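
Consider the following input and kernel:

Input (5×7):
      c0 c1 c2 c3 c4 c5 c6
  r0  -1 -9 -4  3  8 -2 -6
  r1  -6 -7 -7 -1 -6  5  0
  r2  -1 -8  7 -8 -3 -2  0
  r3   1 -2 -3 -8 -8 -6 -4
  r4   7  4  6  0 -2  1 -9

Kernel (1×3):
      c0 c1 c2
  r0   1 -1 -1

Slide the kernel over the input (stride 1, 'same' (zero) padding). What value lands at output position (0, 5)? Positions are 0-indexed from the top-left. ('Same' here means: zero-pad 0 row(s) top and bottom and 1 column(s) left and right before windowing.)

16

The receptive field on the zero-padded input at this output position is [8 -2 -6]. Elementwise product with the kernel and sum: 8·1 + -2·-1 + -6·-1.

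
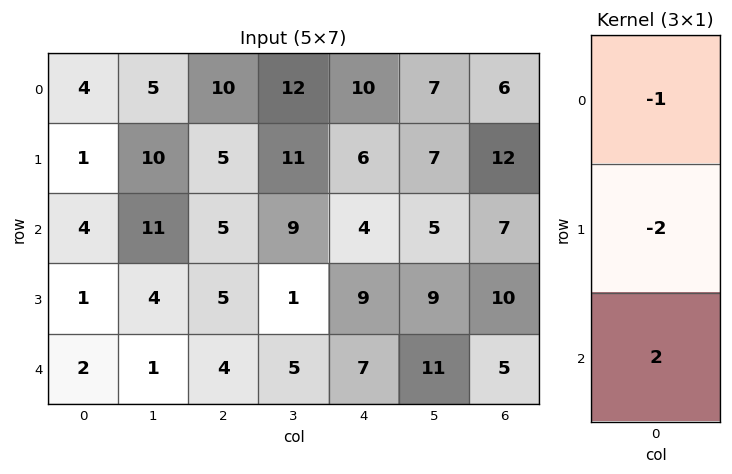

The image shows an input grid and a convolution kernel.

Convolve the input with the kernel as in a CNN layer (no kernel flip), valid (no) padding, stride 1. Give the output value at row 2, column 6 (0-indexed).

-17

The receptive field on the input at this output position is [7 / 10 / 5]. Elementwise product with the kernel and sum: 7·-1 + 10·-2 + 5·2.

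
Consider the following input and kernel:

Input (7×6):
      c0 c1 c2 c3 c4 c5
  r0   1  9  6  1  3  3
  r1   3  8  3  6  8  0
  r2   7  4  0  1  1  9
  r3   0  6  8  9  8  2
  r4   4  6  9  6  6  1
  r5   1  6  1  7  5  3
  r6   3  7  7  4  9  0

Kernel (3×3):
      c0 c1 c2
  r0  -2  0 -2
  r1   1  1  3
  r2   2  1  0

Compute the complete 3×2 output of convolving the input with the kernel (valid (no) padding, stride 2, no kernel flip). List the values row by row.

24 16
30 63
-3 11

Output[0,0]: The receptive field on the input at this output position is [1 9 6 / 3 8 3 / 7 4 0]. Elementwise product with the kernel and sum: 1·-2 + 6·-2 + 3·1 + 8·1 + 3·3 + 7·2 + 4·1.
Output[0,1]: The receptive field on the input at this output position is [6 1 3 / 3 6 8 / 0 1 1]. Elementwise product with the kernel and sum: 6·-2 + 3·-2 + 3·1 + 6·1 + 8·3 + 0·2 + 1·1.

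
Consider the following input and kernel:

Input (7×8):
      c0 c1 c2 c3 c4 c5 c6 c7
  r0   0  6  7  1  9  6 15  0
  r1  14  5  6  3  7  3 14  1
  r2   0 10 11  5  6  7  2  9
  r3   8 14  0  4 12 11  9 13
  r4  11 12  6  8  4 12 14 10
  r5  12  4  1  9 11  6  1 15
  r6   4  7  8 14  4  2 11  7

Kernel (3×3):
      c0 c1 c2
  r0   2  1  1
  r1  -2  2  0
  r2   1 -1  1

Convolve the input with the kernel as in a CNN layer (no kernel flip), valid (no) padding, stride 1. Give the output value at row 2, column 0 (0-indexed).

38

The receptive field on the input at this output position is [0 10 11 / 8 14 0 / 11 12 6]. Elementwise product with the kernel and sum: 0·2 + 10·1 + 11·1 + 8·-2 + 14·2 + 11·1 + 12·-1 + 6·1.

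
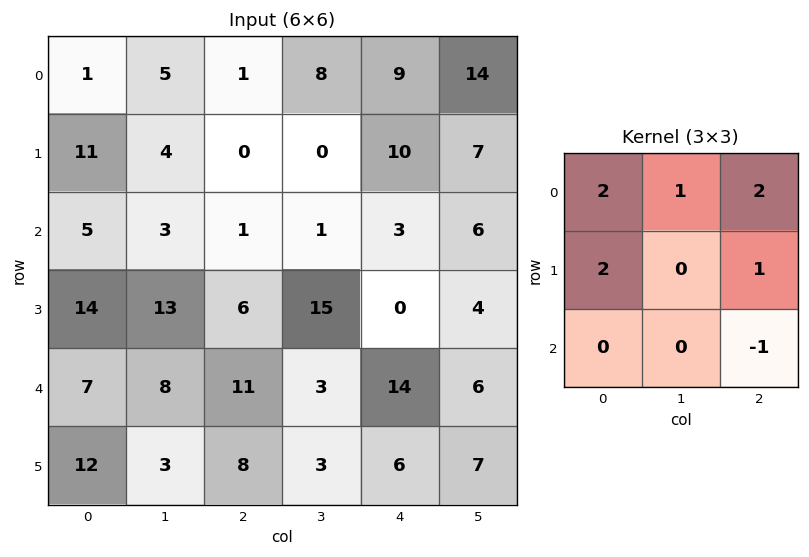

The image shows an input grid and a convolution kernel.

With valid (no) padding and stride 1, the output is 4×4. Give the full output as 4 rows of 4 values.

Output[0,0]: The receptive field on the input at this output position is [1 5 1 / 11 4 0 / 5 3 1]. Elementwise product with the kernel and sum: 1·2 + 5·1 + 1·2 + 11·2 + 0·1 + 1·-1.

30 34 35 54
31 0 25 28
38 47 7 45
70 78 57 43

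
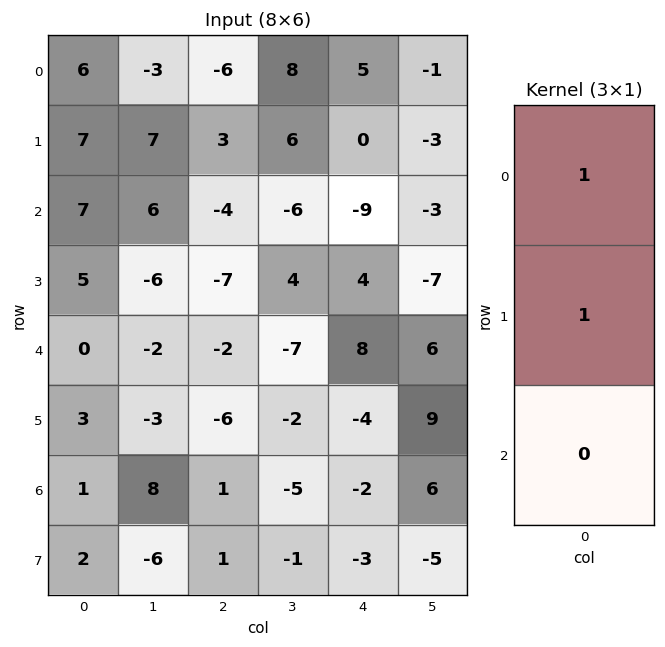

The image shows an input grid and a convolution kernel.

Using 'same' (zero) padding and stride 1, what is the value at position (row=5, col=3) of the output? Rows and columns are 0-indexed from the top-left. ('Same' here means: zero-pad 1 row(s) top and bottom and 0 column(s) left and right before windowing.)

-9

The receptive field on the zero-padded input at this output position is [-7 / -2 / -5]. Elementwise product with the kernel and sum: -7·1 + -2·1.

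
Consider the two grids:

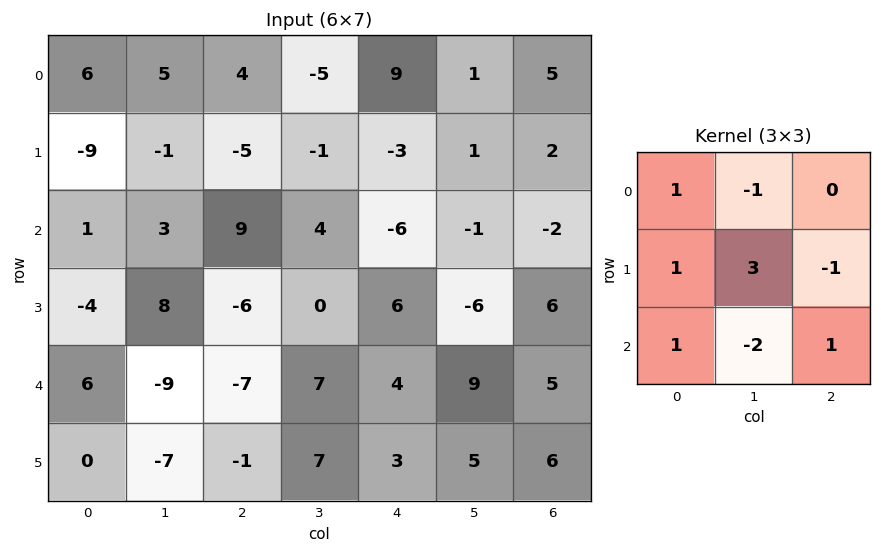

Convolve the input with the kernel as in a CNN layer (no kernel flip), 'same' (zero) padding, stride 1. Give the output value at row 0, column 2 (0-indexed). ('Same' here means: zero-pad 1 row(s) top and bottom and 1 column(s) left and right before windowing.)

30

The receptive field on the zero-padded input at this output position is [0 0 0 / 5 4 -5 / -1 -5 -1]. Elementwise product with the kernel and sum: 0·1 + 0·-1 + 5·1 + 4·3 + -5·-1 + -1·1 + -5·-2 + -1·1.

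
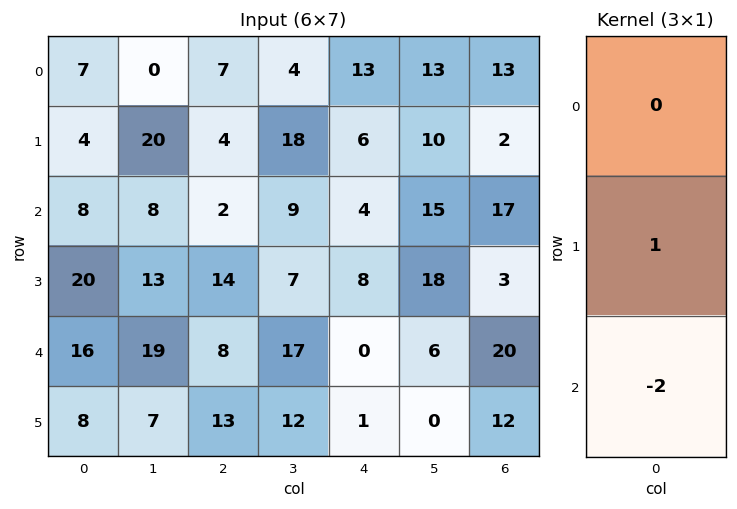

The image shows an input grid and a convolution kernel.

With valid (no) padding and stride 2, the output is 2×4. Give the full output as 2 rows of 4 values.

Output[0,0]: The receptive field on the input at this output position is [7 / 4 / 8]. Elementwise product with the kernel and sum: 4·1 + 8·-2.
Output[0,1]: The receptive field on the input at this output position is [7 / 4 / 2]. Elementwise product with the kernel and sum: 4·1 + 2·-2.

-12 0 -2 -32
-12 -2 8 -37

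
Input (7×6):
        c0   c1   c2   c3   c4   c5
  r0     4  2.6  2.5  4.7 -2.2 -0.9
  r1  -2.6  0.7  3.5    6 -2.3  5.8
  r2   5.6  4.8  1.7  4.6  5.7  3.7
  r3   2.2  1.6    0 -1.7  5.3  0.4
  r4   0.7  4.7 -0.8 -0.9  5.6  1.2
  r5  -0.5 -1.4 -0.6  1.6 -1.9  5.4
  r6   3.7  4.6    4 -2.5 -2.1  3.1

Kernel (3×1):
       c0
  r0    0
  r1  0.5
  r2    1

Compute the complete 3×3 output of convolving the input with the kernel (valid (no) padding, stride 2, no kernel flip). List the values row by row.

4.3 3.45 4.55
1.8 -0.8 8.25
3.45 3.7 -3.05

Output[0,0]: The receptive field on the input at this output position is [4 / -2.6 / 5.6]. Elementwise product with the kernel and sum: -2.6·0.5 + 5.6·1.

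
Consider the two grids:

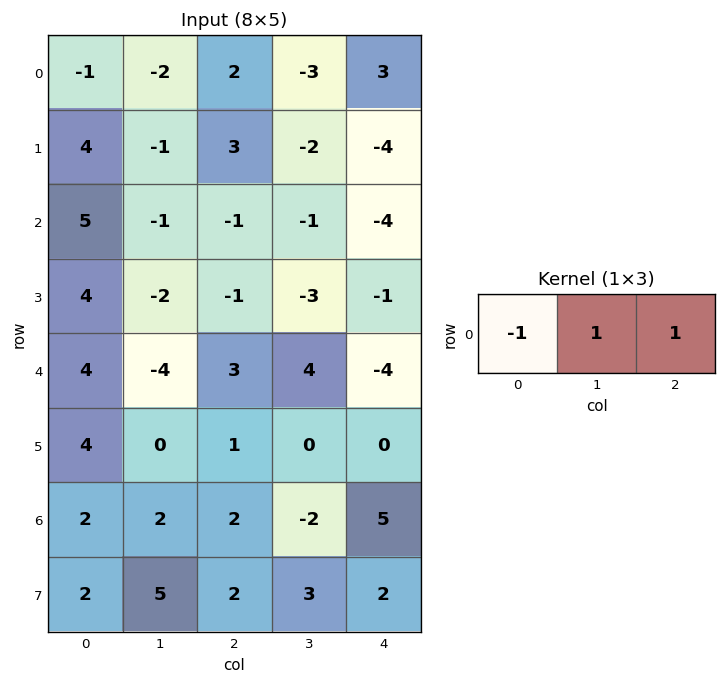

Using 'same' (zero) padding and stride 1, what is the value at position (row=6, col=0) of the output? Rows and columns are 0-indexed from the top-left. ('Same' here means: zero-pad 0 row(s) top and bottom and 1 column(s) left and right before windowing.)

4

The receptive field on the zero-padded input at this output position is [0 2 2]. Elementwise product with the kernel and sum: 0·-1 + 2·1 + 2·1.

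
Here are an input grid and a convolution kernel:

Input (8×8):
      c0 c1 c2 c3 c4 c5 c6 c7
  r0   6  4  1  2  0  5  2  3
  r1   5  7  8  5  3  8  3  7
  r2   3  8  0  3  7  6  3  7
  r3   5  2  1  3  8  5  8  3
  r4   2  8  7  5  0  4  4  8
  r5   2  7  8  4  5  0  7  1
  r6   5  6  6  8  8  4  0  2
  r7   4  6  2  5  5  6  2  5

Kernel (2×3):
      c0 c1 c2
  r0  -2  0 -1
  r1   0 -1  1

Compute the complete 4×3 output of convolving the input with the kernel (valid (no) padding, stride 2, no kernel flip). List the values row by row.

-12 -4 -7
-7 -2 -14
-10 -13 3
-20 -20 -20

Output[0,0]: The receptive field on the input at this output position is [6 4 1 / 5 7 8]. Elementwise product with the kernel and sum: 6·-2 + 1·-1 + 7·-1 + 8·1.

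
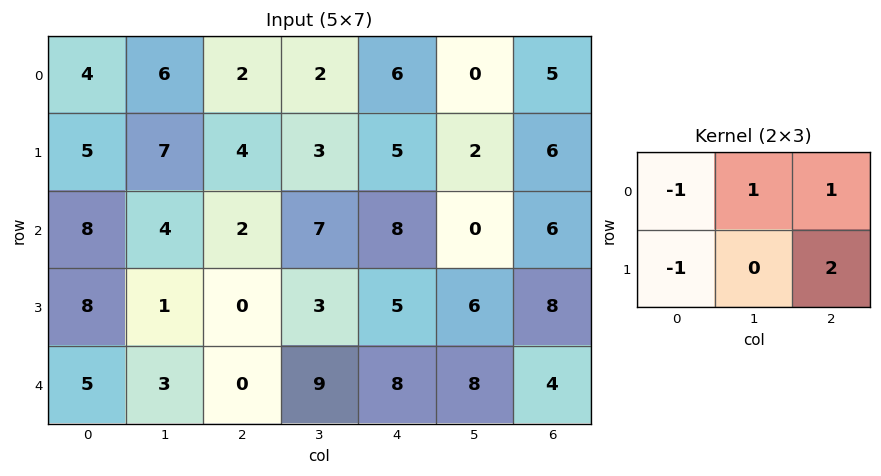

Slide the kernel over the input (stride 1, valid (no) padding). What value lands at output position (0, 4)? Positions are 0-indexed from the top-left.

6

The receptive field on the input at this output position is [6 0 5 / 5 2 6]. Elementwise product with the kernel and sum: 6·-1 + 0·1 + 5·1 + 5·-1 + 6·2.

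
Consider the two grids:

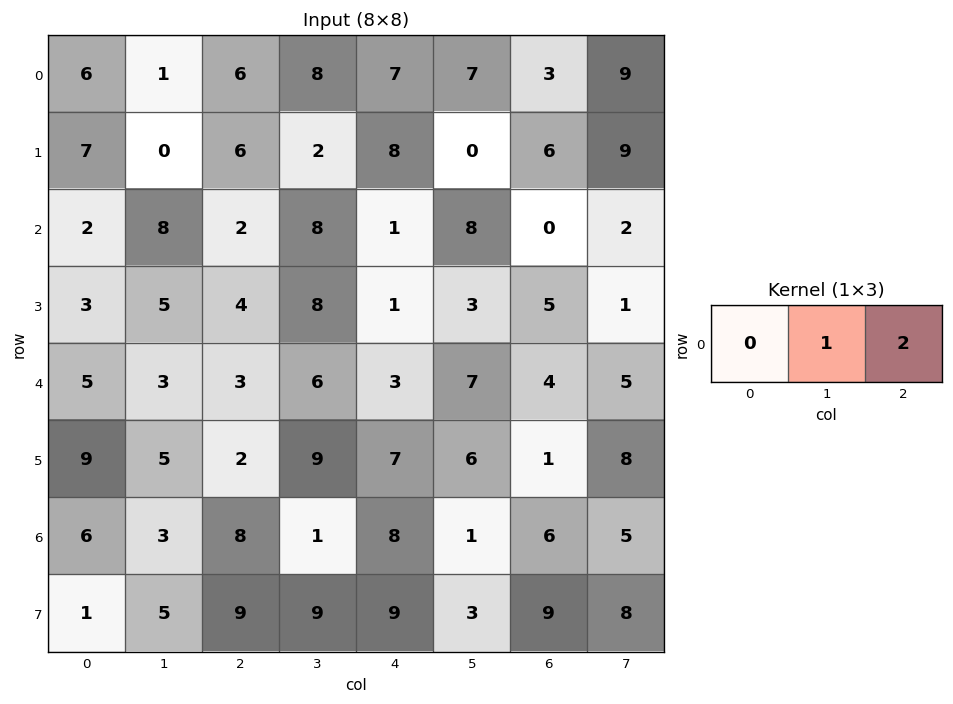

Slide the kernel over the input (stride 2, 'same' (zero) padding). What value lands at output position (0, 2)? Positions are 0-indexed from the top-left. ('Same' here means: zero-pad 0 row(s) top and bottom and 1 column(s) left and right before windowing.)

21

The receptive field on the zero-padded input at this output position is [8 7 7]. Elementwise product with the kernel and sum: 7·1 + 7·2.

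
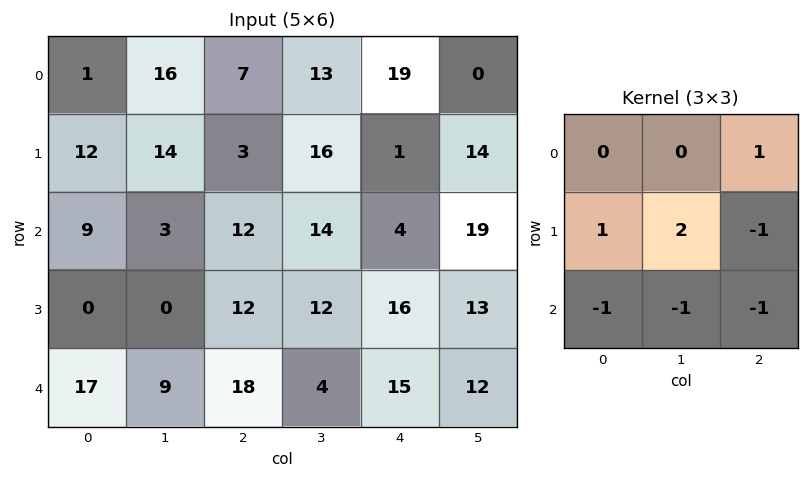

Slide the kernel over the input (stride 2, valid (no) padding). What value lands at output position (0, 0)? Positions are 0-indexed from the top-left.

The receptive field on the input at this output position is [1 16 7 / 12 14 3 / 9 3 12]. Elementwise product with the kernel and sum: 7·1 + 12·1 + 14·2 + 3·-1 + 9·-1 + 3·-1 + 12·-1.

20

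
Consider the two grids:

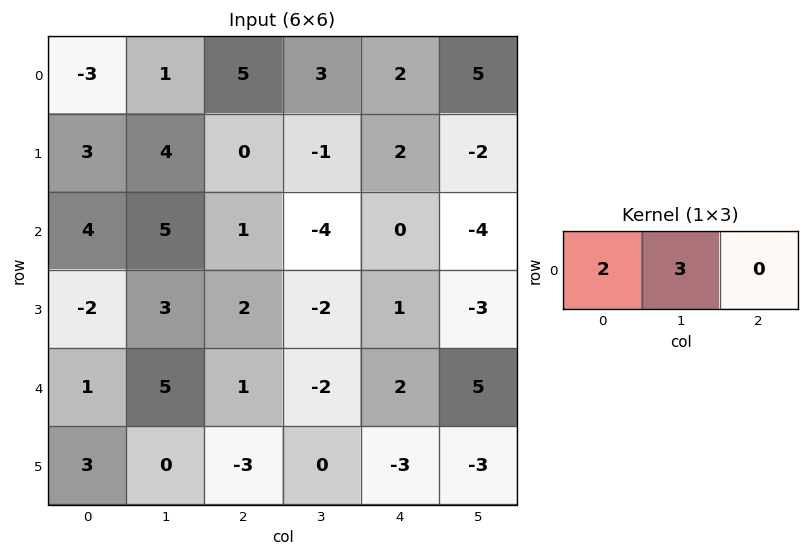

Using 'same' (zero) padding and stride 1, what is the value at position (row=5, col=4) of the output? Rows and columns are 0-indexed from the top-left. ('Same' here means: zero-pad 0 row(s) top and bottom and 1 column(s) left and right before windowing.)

-9

The receptive field on the zero-padded input at this output position is [0 -3 -3]. Elementwise product with the kernel and sum: 0·2 + -3·3.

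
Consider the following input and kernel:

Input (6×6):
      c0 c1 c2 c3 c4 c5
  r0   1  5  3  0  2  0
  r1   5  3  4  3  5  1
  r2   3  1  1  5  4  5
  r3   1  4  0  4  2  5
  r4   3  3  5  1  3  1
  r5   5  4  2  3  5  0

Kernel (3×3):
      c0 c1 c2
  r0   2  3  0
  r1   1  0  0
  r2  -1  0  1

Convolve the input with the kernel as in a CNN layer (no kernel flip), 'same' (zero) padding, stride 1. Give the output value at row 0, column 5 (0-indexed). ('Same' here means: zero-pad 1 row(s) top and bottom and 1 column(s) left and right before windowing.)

The receptive field on the zero-padded input at this output position is [0 0 0 / 2 0 0 / 5 1 0]. Elementwise product with the kernel and sum: 0·2 + 0·3 + 2·1 + 5·-1 + 0·1.

-3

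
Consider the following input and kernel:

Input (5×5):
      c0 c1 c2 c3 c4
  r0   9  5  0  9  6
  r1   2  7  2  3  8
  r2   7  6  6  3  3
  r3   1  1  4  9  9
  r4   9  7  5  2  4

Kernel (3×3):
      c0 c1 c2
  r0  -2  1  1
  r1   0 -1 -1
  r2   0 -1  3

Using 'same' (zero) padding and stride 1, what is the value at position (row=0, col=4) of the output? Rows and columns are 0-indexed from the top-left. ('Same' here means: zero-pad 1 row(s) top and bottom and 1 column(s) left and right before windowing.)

-14

The receptive field on the zero-padded input at this output position is [0 0 0 / 9 6 0 / 3 8 0]. Elementwise product with the kernel and sum: 0·-2 + 0·1 + 0·1 + 6·-1 + 0·-1 + 8·-1 + 0·3.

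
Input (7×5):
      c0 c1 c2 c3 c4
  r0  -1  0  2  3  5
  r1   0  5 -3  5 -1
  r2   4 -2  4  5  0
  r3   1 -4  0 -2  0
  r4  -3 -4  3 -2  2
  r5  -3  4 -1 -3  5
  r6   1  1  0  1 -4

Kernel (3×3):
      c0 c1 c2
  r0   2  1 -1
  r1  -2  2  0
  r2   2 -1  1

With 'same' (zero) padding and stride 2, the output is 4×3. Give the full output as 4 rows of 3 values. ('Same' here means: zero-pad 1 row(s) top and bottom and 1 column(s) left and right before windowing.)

Output[0,0]: The receptive field on the zero-padded input at this output position is [0 0 0 / 0 -1 0 / 0 0 5]. Elementwise product with the kernel and sum: 0·2 + 0·1 + 0·-1 + 0·-2 + -1·2 + 0·2 + 0·-1 + 5·1.

3 22 15
-2 4 -5
6 14 -7
-5 8 -11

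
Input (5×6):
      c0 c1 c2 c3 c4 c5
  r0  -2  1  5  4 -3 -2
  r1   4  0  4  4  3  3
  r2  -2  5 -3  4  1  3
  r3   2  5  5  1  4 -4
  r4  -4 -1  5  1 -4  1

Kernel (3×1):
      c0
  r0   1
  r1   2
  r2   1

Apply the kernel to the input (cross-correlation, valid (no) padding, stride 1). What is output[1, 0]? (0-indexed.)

The receptive field on the input at this output position is [4 / -2 / 2]. Elementwise product with the kernel and sum: 4·1 + -2·2 + 2·1.

2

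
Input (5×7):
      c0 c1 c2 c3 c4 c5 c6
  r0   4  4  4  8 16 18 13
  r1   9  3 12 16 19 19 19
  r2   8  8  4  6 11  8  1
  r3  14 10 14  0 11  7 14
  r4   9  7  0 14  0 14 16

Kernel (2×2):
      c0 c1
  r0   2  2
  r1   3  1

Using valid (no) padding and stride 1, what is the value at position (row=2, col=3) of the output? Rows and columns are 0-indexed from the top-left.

The receptive field on the input at this output position is [6 11 / 0 11]. Elementwise product with the kernel and sum: 6·2 + 11·2 + 0·3 + 11·1.

45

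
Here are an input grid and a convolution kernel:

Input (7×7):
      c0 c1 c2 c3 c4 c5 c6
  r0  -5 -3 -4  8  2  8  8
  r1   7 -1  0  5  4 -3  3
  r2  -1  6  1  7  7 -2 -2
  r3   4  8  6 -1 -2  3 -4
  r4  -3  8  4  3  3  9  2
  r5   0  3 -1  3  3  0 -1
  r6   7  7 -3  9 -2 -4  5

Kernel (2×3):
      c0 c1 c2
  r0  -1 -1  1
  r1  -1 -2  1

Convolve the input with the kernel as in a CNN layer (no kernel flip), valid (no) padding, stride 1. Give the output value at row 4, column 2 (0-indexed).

-6

The receptive field on the input at this output position is [4 3 3 / -1 3 3]. Elementwise product with the kernel and sum: 4·-1 + 3·-1 + 3·1 + -1·-1 + 3·-2 + 3·1.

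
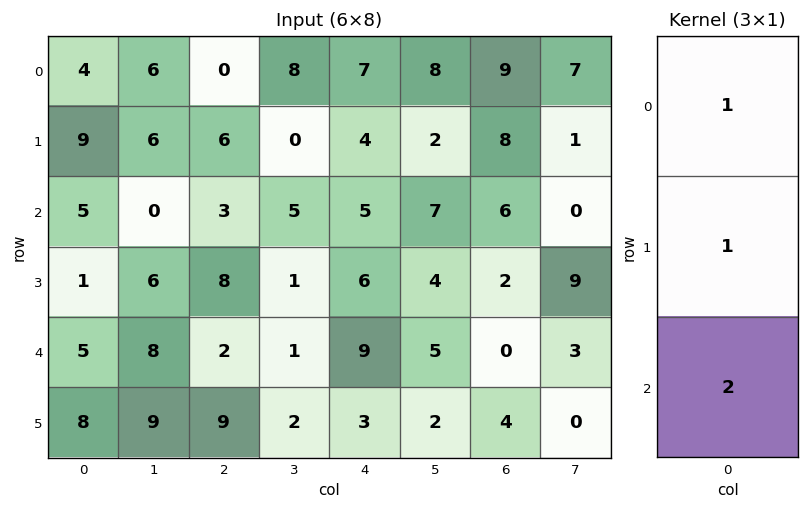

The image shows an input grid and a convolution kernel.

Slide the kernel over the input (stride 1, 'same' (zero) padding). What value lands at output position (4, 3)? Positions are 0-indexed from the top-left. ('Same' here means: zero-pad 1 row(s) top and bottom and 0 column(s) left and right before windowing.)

The receptive field on the zero-padded input at this output position is [1 / 1 / 2]. Elementwise product with the kernel and sum: 1·1 + 1·1 + 2·2.

6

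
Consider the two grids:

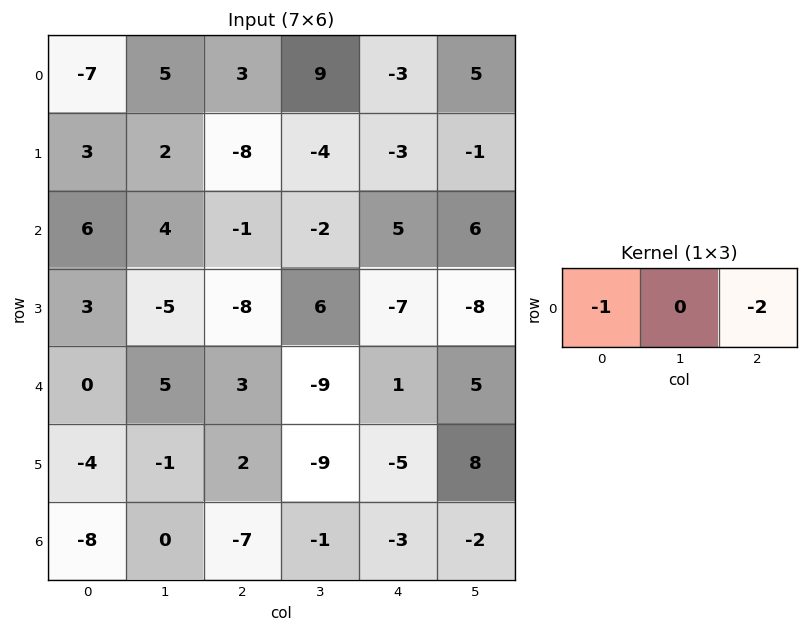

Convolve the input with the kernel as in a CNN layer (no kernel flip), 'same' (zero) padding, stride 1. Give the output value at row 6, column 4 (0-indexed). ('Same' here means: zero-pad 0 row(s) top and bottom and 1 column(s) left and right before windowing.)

5

The receptive field on the zero-padded input at this output position is [-1 -3 -2]. Elementwise product with the kernel and sum: -1·-1 + -2·-2.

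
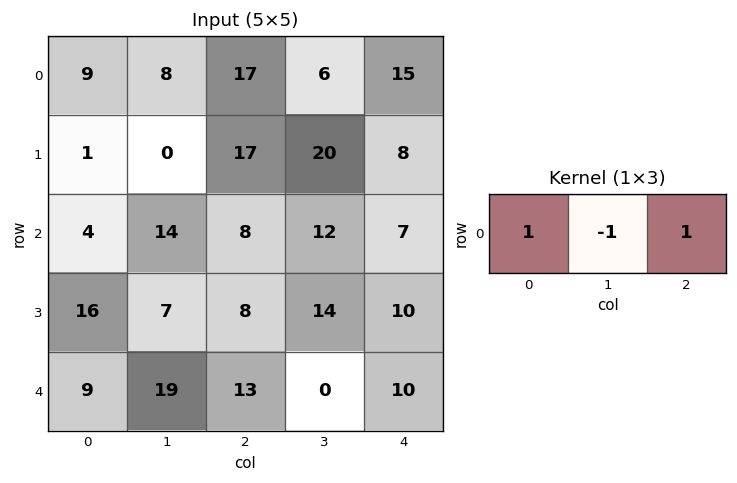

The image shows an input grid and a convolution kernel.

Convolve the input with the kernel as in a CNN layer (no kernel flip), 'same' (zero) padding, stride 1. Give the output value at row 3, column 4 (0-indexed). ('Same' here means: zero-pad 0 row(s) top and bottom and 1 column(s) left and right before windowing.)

4

The receptive field on the zero-padded input at this output position is [14 10 0]. Elementwise product with the kernel and sum: 14·1 + 10·-1 + 0·1.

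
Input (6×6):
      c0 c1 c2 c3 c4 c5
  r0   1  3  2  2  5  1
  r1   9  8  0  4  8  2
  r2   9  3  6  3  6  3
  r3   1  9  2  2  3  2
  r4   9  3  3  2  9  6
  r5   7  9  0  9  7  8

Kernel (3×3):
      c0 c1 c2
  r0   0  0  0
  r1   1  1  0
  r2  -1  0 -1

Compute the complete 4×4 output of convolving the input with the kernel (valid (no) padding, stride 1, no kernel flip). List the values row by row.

Output[0,0]: The receptive field on the input at this output position is [1 3 2 / 9 8 0 / 9 3 6]. Elementwise product with the kernel and sum: 9·1 + 8·1 + 9·-1 + 6·-1.

2 2 -8 6
9 -2 4 5
-2 6 -8 -3
5 -12 -2 -6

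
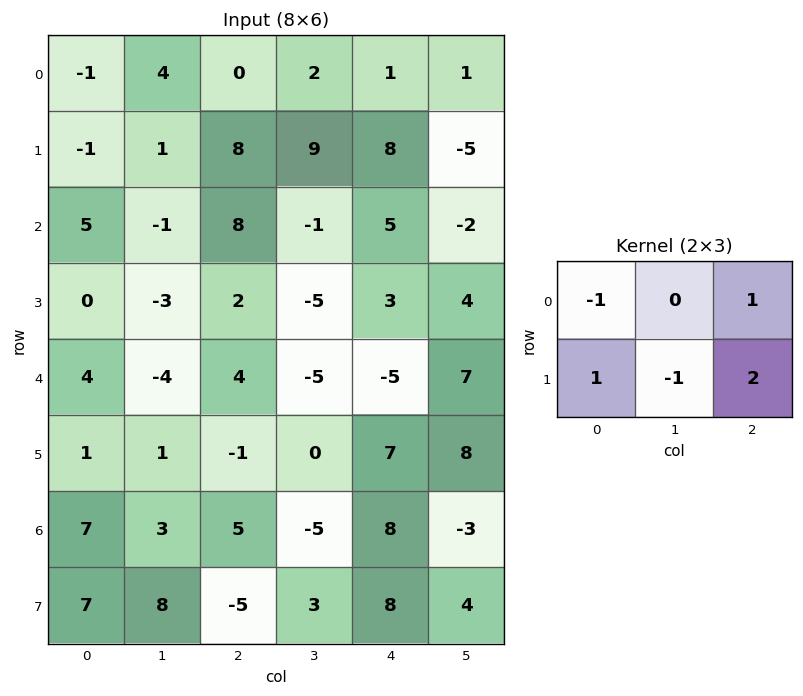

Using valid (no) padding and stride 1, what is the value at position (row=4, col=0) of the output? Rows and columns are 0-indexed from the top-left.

-2

The receptive field on the input at this output position is [4 -4 4 / 1 1 -1]. Elementwise product with the kernel and sum: 4·-1 + 4·1 + 1·1 + 1·-1 + -1·2.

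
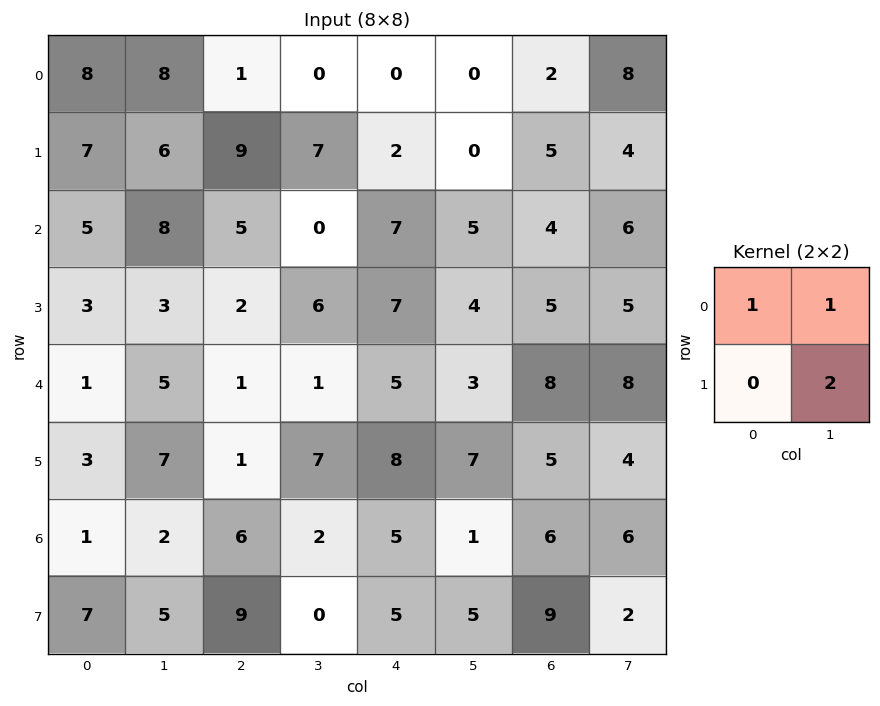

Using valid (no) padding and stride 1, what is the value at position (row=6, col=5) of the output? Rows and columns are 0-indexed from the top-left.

The receptive field on the input at this output position is [1 6 / 5 9]. Elementwise product with the kernel and sum: 1·1 + 6·1 + 9·2.

25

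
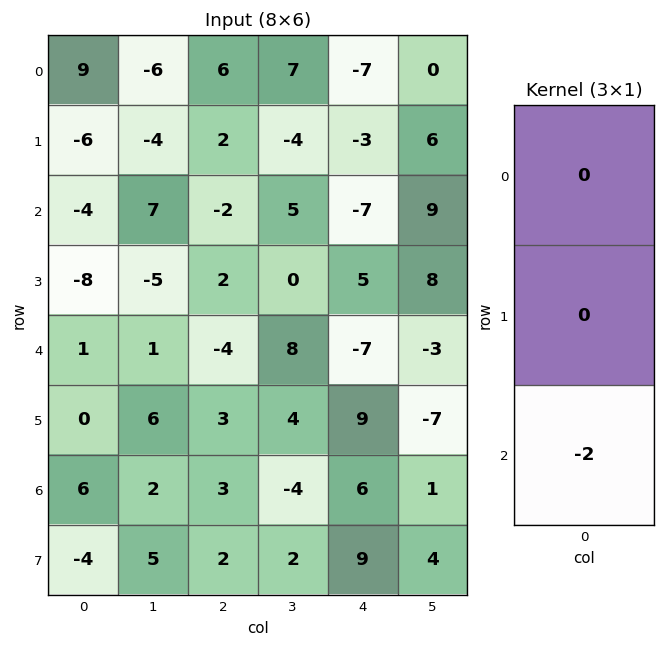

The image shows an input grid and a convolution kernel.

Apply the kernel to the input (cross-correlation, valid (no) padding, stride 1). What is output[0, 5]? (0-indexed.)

The receptive field on the input at this output position is [0 / 6 / 9]. Elementwise product with the kernel and sum: 9·-2.

-18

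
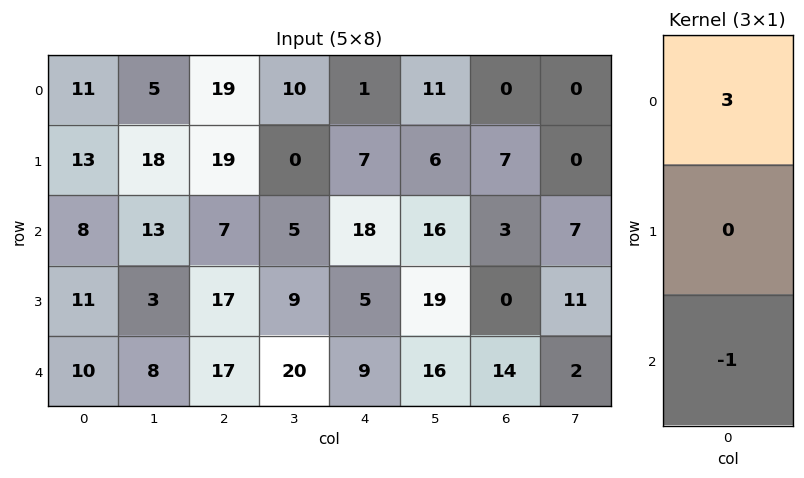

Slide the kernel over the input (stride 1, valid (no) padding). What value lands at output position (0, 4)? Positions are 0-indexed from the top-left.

The receptive field on the input at this output position is [1 / 7 / 18]. Elementwise product with the kernel and sum: 1·3 + 18·-1.

-15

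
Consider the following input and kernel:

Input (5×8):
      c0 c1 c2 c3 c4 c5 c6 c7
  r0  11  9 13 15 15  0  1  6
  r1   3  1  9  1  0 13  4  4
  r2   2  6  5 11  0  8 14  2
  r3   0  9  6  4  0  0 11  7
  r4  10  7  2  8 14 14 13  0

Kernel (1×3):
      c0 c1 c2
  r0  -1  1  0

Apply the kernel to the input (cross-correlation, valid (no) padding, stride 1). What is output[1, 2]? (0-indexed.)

The receptive field on the input at this output position is [9 1 0]. Elementwise product with the kernel and sum: 9·-1 + 1·1.

-8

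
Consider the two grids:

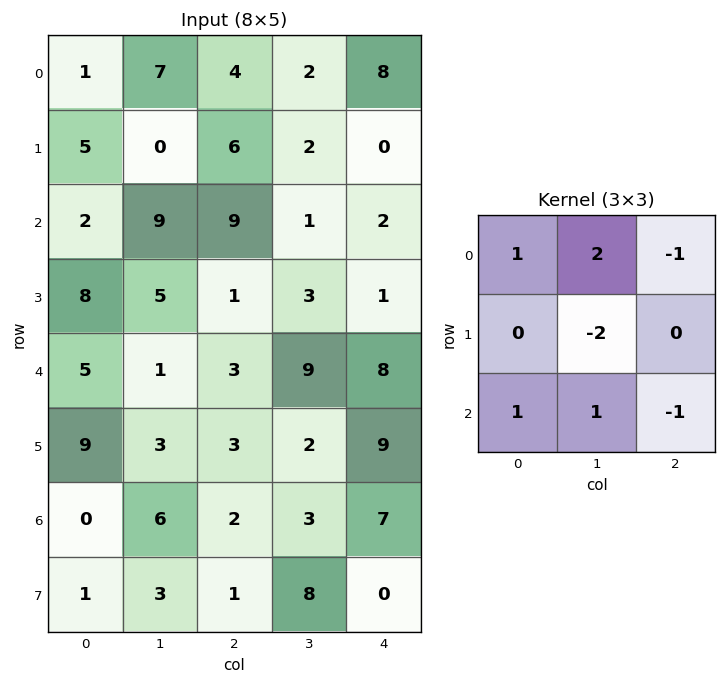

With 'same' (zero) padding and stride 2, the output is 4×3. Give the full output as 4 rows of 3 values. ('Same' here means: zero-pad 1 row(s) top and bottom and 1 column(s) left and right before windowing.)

Output[0,0]: The receptive field on the zero-padded input at this output position is [0 0 0 / 0 1 7 / 0 5 0]. Elementwise product with the kernel and sum: 0·1 + 0·2 + 0·-1 + 1·-2 + 0·1 + 5·1 + 0·-1.

3 -4 -14
9 -5 2
7 2 0
13 -1 14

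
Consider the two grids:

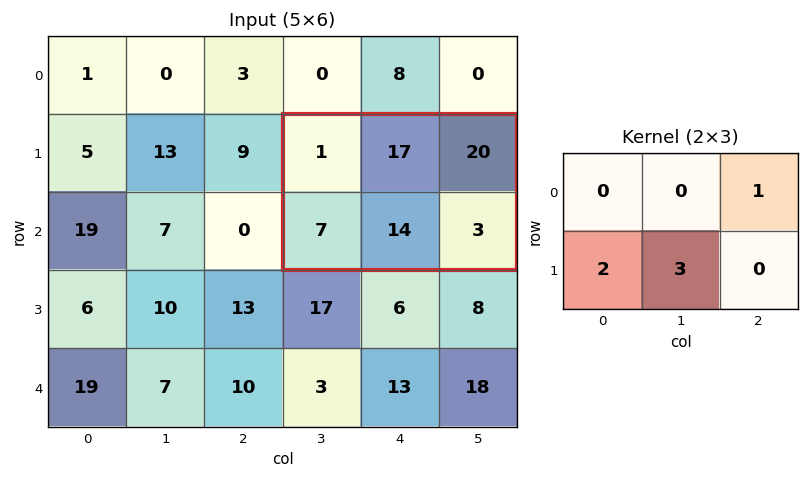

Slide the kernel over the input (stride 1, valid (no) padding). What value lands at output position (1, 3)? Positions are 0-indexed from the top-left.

The receptive field on the input at this output position is [1 17 20 / 7 14 3]. Elementwise product with the kernel and sum: 20·1 + 7·2 + 14·3.

76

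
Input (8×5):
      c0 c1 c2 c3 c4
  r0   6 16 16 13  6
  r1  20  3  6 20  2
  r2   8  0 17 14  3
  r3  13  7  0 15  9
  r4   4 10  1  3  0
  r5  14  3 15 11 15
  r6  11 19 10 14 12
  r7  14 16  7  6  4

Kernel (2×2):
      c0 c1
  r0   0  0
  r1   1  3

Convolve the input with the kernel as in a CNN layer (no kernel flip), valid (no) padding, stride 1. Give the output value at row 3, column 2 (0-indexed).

The receptive field on the input at this output position is [0 15 / 1 3]. Elementwise product with the kernel and sum: 1·1 + 3·3.

10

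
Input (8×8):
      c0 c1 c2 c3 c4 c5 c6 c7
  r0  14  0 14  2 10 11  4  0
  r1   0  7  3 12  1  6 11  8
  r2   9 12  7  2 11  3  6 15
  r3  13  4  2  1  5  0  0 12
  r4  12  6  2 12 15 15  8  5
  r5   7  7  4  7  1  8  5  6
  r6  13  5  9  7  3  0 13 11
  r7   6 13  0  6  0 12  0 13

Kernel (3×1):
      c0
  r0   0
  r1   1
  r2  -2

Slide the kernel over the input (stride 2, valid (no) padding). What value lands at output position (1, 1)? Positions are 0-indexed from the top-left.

-2

The receptive field on the input at this output position is [7 / 2 / 2]. Elementwise product with the kernel and sum: 2·1 + 2·-2.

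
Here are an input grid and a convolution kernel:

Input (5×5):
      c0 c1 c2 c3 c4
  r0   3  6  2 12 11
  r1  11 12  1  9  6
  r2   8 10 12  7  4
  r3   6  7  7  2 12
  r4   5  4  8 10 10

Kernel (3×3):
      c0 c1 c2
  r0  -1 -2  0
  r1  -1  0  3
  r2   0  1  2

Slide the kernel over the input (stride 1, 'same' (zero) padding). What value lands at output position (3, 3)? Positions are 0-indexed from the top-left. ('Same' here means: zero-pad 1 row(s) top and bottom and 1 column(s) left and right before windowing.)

33

The receptive field on the zero-padded input at this output position is [12 7 4 / 7 2 12 / 8 10 10]. Elementwise product with the kernel and sum: 12·-1 + 7·-2 + 7·-1 + 12·3 + 10·1 + 10·2.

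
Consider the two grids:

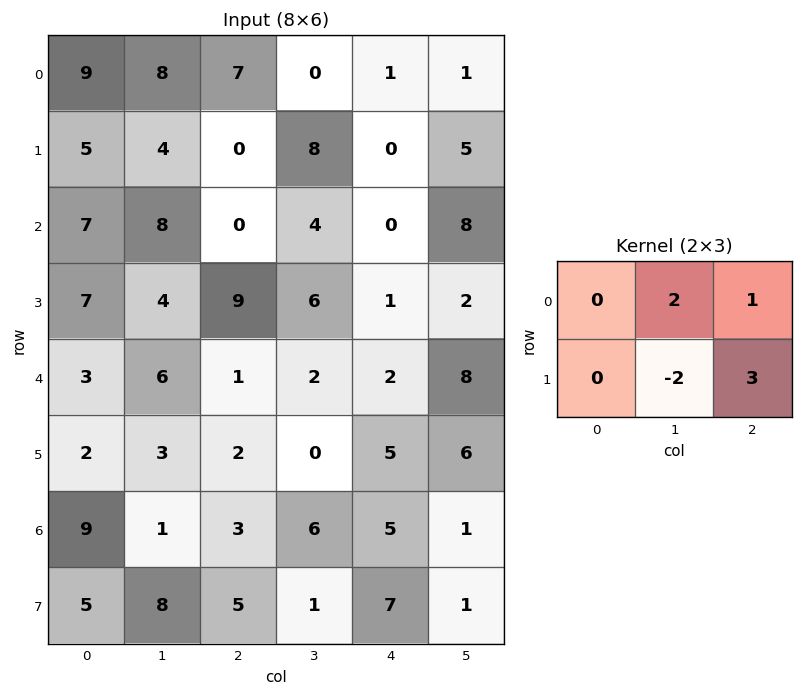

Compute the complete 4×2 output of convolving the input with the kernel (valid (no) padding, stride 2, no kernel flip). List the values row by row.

Output[0,0]: The receptive field on the input at this output position is [9 8 7 / 5 4 0]. Elementwise product with the kernel and sum: 8·2 + 7·1 + 4·-2 + 0·3.

15 -15
35 -1
13 21
4 36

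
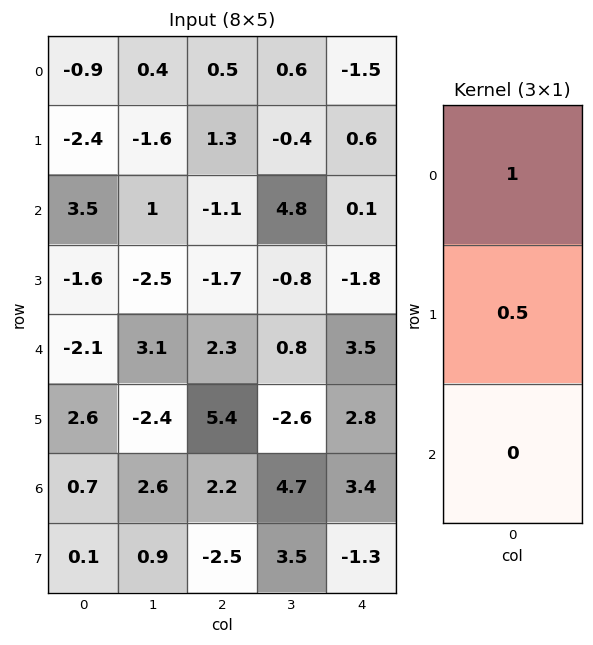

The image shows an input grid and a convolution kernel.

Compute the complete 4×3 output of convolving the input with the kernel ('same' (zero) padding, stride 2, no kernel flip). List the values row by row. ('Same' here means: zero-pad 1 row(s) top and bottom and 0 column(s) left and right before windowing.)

-0.45 0.25 -0.75
-0.65 0.75 0.65
-2.65 -0.55 -0.05
2.95 6.5 4.5

Output[0,0]: The receptive field on the zero-padded input at this output position is [0 / -0.9 / -2.4]. Elementwise product with the kernel and sum: 0·1 + -0.9·0.5.
Output[0,1]: The receptive field on the zero-padded input at this output position is [0 / 0.5 / 1.3]. Elementwise product with the kernel and sum: 0·1 + 0.5·0.5.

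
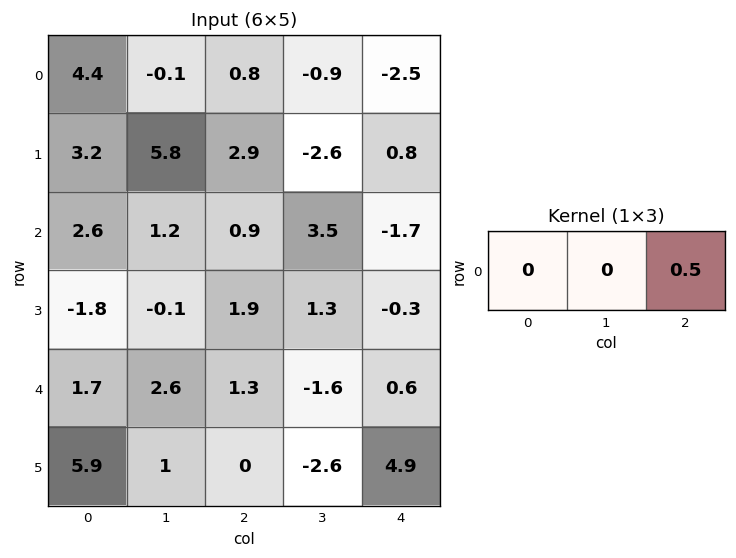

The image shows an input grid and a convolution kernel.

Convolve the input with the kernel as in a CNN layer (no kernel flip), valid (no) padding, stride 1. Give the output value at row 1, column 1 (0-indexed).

The receptive field on the input at this output position is [5.8 2.9 -2.6]. Elementwise product with the kernel and sum: -2.6·0.5.

-1.3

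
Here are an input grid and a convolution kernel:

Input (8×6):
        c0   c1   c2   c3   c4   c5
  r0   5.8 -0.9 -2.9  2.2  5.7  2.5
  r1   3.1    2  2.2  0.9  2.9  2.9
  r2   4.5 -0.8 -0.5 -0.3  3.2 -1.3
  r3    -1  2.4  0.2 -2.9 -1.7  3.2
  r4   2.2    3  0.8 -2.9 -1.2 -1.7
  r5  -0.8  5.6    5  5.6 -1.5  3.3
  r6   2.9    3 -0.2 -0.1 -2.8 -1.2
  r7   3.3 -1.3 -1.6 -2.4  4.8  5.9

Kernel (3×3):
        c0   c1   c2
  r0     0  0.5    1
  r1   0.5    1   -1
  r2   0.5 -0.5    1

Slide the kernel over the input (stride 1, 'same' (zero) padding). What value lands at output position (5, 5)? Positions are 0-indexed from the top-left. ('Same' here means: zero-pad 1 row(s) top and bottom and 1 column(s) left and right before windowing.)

The receptive field on the zero-padded input at this output position is [-1.2 -1.7 0 / -1.5 3.3 0 / -2.8 -1.2 0]. Elementwise product with the kernel and sum: -1.7·0.5 + 0·1 + -1.5·0.5 + 3.3·1 + 0·-1 + -2.8·0.5 + -1.2·-0.5 + 0·1.

0.9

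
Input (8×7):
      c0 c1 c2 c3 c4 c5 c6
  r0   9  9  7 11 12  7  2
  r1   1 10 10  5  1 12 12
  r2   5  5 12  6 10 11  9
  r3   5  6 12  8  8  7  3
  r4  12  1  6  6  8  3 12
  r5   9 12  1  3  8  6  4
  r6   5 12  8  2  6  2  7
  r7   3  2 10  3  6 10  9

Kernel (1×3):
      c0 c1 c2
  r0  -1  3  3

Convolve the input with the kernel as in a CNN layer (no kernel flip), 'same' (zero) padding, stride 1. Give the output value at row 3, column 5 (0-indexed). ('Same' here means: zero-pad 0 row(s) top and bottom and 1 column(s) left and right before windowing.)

22

The receptive field on the zero-padded input at this output position is [8 7 3]. Elementwise product with the kernel and sum: 8·-1 + 7·3 + 3·3.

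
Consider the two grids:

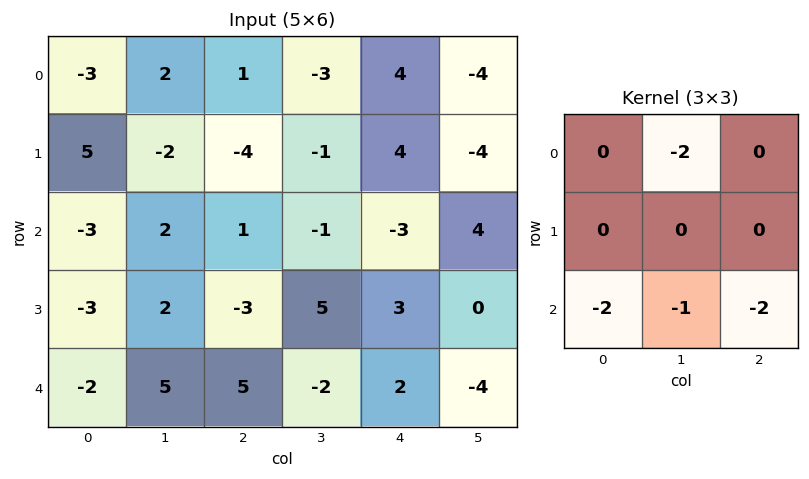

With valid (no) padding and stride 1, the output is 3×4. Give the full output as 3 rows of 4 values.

Output[0,0]: The receptive field on the input at this output position is [-3 2 1 / 5 -2 -4 / -3 2 1]. Elementwise product with the kernel and sum: 2·-2 + -3·-2 + 2·-1 + 1·-2.
Output[0,1]: The receptive field on the input at this output position is [2 1 -3 / -2 -4 -1 / 2 1 -1]. Elementwise product with the kernel and sum: 1·-2 + 2·-2 + 1·-1 + -1·-2.

-2 -5 11 -11
14 -3 -3 -21
-15 -13 -10 16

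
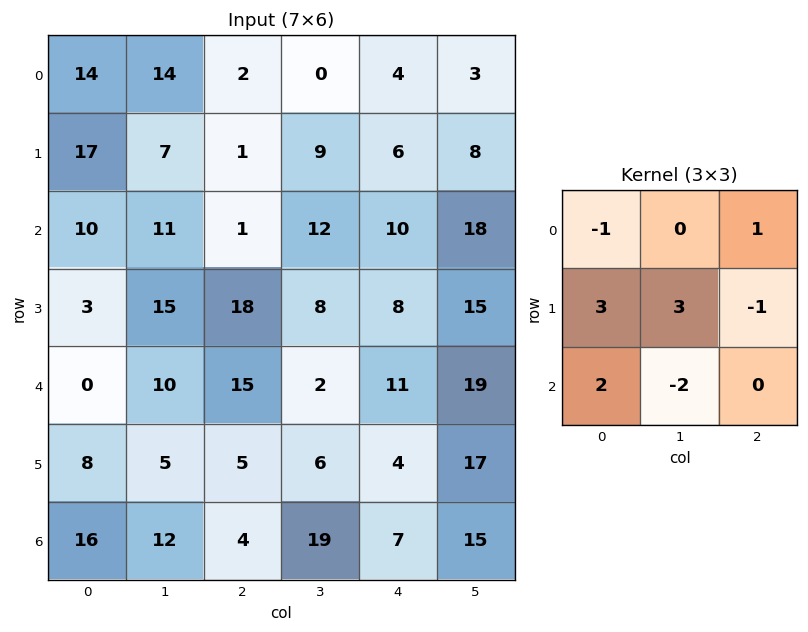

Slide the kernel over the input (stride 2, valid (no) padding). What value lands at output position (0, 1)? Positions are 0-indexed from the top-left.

4

The receptive field on the input at this output position is [2 0 4 / 1 9 6 / 1 12 10]. Elementwise product with the kernel and sum: 2·-1 + 4·1 + 1·3 + 9·3 + 6·-1 + 1·2 + 12·-2.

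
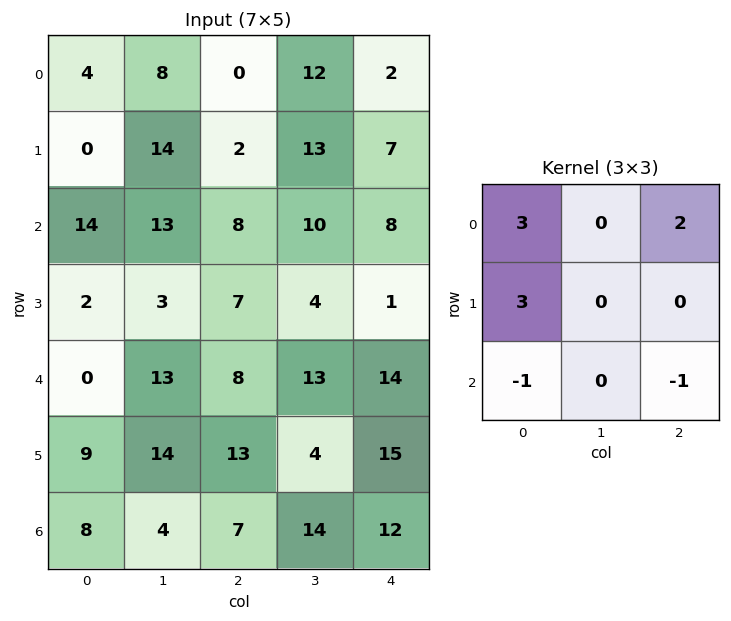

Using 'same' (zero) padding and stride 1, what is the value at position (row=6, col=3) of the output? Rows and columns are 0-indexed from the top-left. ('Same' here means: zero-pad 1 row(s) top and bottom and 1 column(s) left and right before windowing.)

90

The receptive field on the zero-padded input at this output position is [13 4 15 / 7 14 12 / 0 0 0]. Elementwise product with the kernel and sum: 13·3 + 15·2 + 7·3 + 0·-1 + 0·-1.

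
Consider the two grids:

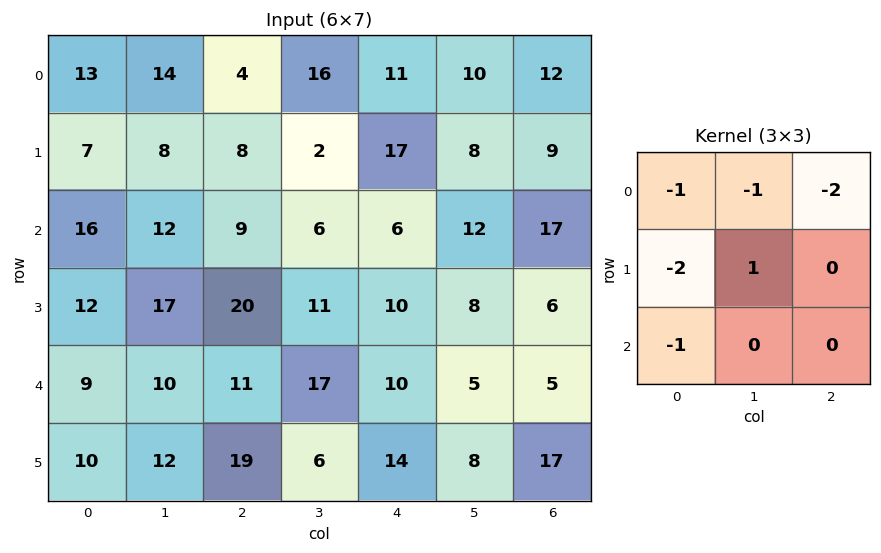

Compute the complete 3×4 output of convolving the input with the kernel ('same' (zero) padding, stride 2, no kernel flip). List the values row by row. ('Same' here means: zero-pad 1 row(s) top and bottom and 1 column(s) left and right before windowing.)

13 -32 -23 -16
-7 -52 -52 -32
-37 -80 -67 -27

Output[0,0]: The receptive field on the zero-padded input at this output position is [0 0 0 / 0 13 14 / 0 7 8]. Elementwise product with the kernel and sum: 0·-1 + 0·-1 + 0·-2 + 0·-2 + 13·1 + 0·-1.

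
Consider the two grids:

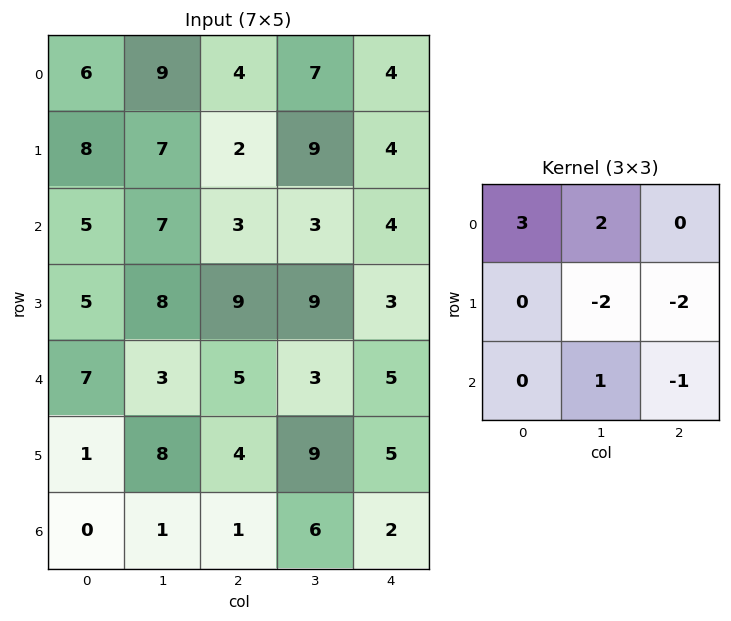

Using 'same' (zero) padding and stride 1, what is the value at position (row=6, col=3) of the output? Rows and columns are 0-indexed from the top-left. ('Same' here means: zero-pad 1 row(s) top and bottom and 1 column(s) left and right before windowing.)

The receptive field on the zero-padded input at this output position is [4 9 5 / 1 6 2 / 0 0 0]. Elementwise product with the kernel and sum: 4·3 + 9·2 + 6·-2 + 2·-2 + 0·1 + 0·-1.

14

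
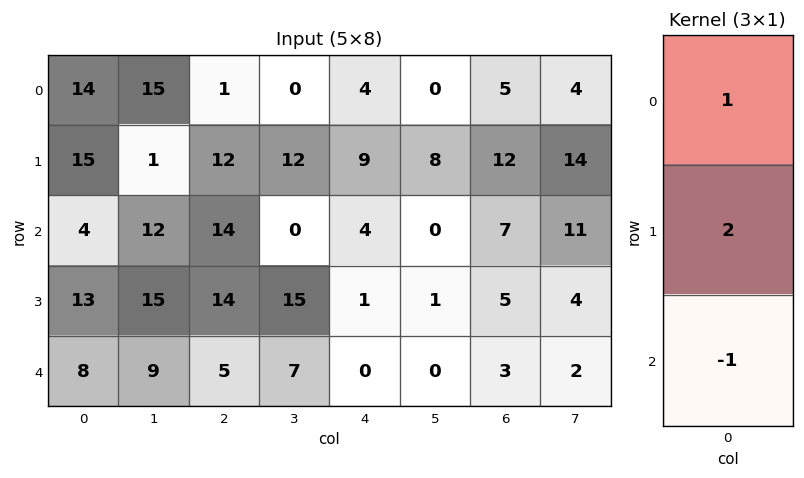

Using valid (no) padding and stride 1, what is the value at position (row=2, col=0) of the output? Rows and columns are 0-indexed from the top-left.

22

The receptive field on the input at this output position is [4 / 13 / 8]. Elementwise product with the kernel and sum: 4·1 + 13·2 + 8·-1.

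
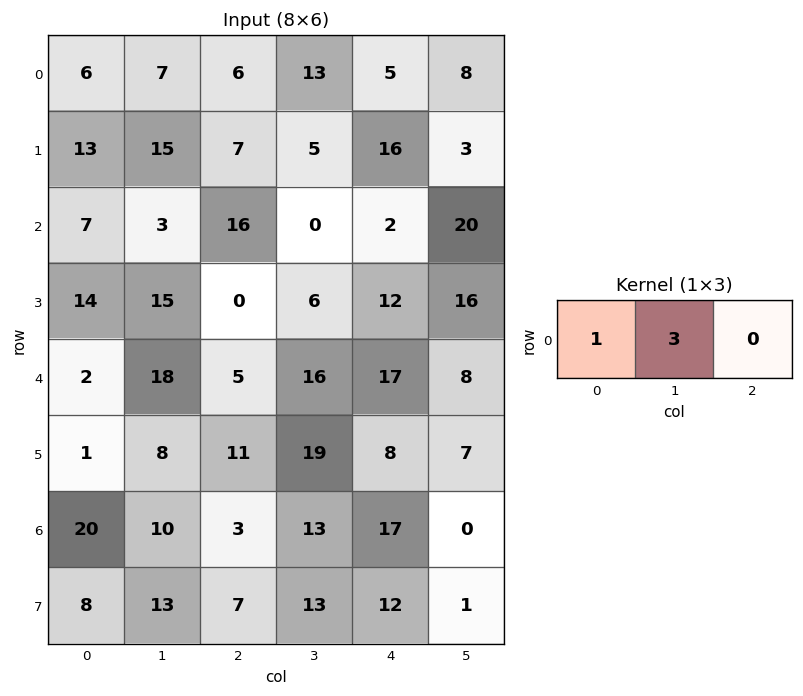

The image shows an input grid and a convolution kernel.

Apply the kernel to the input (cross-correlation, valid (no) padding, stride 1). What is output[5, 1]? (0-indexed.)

41

The receptive field on the input at this output position is [8 11 19]. Elementwise product with the kernel and sum: 8·1 + 11·3.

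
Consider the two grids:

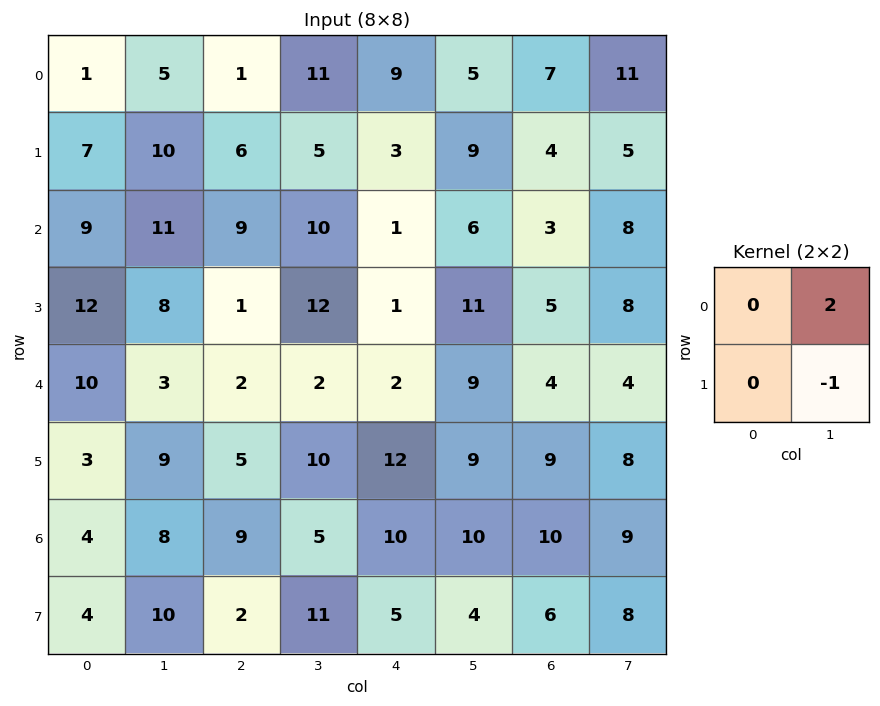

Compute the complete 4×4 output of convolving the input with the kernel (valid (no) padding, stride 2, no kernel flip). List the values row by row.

0 17 1 17
14 8 1 8
-3 -6 9 0
6 -1 16 10

Output[0,0]: The receptive field on the input at this output position is [1 5 / 7 10]. Elementwise product with the kernel and sum: 5·2 + 10·-1.
Output[0,1]: The receptive field on the input at this output position is [1 11 / 6 5]. Elementwise product with the kernel and sum: 11·2 + 5·-1.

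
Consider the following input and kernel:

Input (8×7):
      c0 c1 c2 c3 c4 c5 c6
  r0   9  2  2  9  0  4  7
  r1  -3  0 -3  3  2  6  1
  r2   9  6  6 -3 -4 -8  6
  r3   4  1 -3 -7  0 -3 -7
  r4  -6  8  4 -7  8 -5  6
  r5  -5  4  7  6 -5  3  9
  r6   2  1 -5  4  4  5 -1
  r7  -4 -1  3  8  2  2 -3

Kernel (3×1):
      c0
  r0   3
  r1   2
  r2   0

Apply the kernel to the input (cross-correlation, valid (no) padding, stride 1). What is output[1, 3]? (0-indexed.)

3

The receptive field on the input at this output position is [3 / -3 / -7]. Elementwise product with the kernel and sum: 3·3 + -3·2.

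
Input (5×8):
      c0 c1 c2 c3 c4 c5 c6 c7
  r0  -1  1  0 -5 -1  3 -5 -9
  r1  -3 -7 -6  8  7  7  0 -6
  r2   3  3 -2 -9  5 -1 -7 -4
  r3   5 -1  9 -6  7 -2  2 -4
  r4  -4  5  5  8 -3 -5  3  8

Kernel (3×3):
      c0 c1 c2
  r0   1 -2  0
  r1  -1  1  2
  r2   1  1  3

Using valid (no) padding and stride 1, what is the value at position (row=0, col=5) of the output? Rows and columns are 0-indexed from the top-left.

-26

The receptive field on the input at this output position is [3 -5 -9 / 7 0 -6 / -1 -7 -4]. Elementwise product with the kernel and sum: 3·1 + -5·-2 + 7·-1 + 0·1 + -6·2 + -1·1 + -7·1 + -4·3.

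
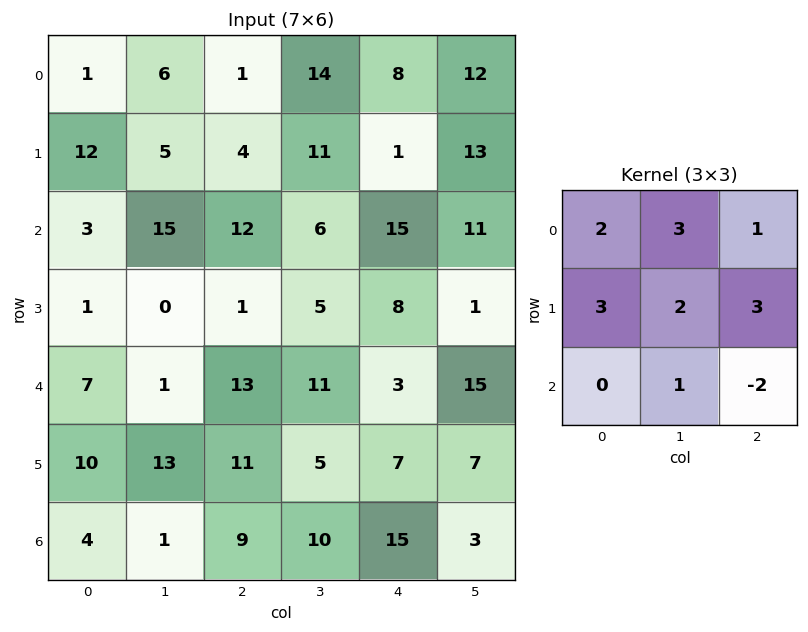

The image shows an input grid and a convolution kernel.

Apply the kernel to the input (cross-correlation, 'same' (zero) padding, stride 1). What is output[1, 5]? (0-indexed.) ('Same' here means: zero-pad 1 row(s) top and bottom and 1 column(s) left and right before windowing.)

92

The receptive field on the zero-padded input at this output position is [8 12 0 / 1 13 0 / 15 11 0]. Elementwise product with the kernel and sum: 8·2 + 12·3 + 0·1 + 1·3 + 13·2 + 0·3 + 11·1 + 0·-2.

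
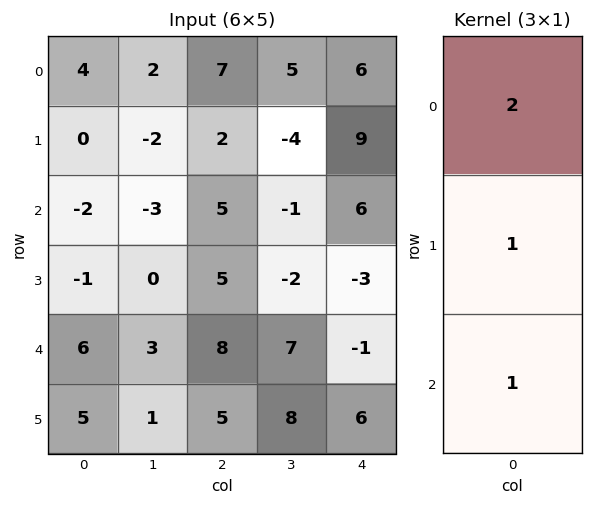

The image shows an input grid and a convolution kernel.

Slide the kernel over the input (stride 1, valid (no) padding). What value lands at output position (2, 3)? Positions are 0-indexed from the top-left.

The receptive field on the input at this output position is [-1 / -2 / 7]. Elementwise product with the kernel and sum: -1·2 + -2·1 + 7·1.

3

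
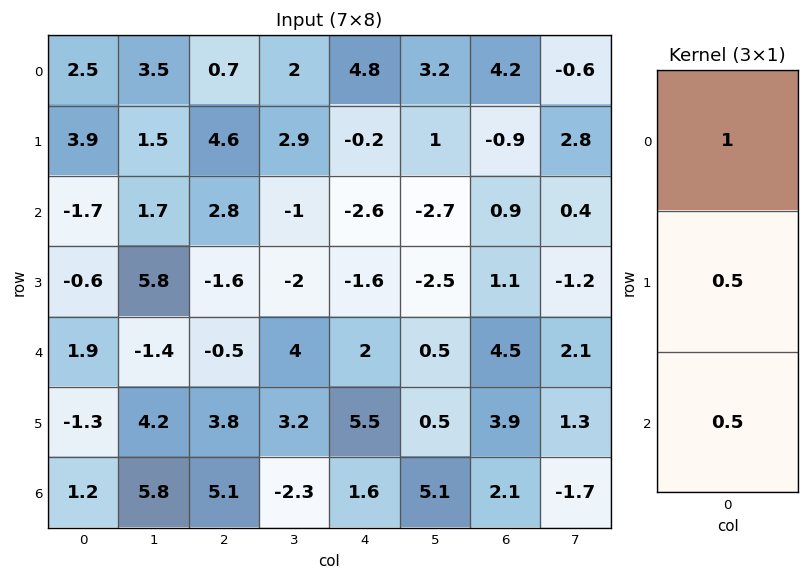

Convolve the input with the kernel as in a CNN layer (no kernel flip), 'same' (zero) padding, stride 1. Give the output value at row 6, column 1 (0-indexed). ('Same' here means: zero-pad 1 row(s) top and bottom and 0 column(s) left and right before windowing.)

7.1

The receptive field on the zero-padded input at this output position is [4.2 / 5.8 / 0]. Elementwise product with the kernel and sum: 4.2·1 + 5.8·0.5 + 0·0.5.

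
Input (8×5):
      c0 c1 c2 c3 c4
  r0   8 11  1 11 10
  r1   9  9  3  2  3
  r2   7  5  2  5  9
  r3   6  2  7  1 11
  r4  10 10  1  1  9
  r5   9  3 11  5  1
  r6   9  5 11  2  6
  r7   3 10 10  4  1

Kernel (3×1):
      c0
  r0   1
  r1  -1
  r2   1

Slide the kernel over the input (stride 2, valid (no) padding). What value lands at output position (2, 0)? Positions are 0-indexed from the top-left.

The receptive field on the input at this output position is [10 / 9 / 9]. Elementwise product with the kernel and sum: 10·1 + 9·-1 + 9·1.

10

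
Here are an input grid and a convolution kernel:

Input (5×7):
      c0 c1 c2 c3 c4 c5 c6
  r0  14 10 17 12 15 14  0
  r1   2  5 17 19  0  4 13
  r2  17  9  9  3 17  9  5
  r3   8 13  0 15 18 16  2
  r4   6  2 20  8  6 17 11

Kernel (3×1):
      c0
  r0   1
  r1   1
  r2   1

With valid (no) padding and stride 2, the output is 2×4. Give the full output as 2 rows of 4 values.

33 43 32 18
31 29 41 18

Output[0,0]: The receptive field on the input at this output position is [14 / 2 / 17]. Elementwise product with the kernel and sum: 14·1 + 2·1 + 17·1.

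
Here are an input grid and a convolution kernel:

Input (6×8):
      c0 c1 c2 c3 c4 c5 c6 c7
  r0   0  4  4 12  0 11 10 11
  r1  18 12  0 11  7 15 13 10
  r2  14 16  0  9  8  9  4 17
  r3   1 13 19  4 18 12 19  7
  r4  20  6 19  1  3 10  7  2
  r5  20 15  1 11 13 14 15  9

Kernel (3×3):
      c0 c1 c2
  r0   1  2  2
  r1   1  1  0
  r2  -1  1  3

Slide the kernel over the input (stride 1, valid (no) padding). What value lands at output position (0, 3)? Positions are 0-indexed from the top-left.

78

The receptive field on the input at this output position is [12 0 11 / 11 7 15 / 9 8 9]. Elementwise product with the kernel and sum: 12·1 + 0·2 + 11·2 + 11·1 + 7·1 + 9·-1 + 8·1 + 9·3.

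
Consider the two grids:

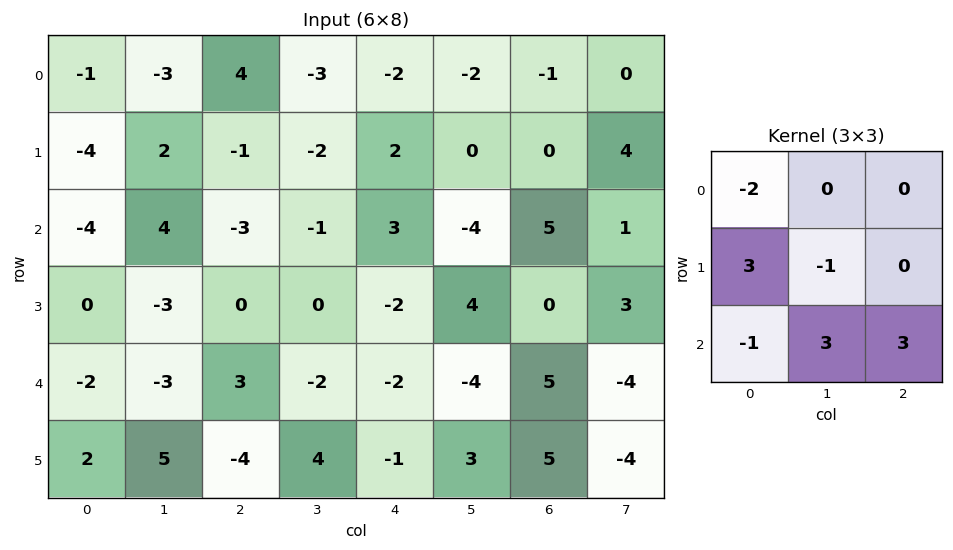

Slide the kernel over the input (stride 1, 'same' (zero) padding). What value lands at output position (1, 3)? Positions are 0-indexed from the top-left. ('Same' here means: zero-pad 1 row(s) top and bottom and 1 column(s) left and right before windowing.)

The receptive field on the zero-padded input at this output position is [4 -3 -2 / -1 -2 2 / -3 -1 3]. Elementwise product with the kernel and sum: 4·-2 + -1·3 + -2·-1 + -3·-1 + -1·3 + 3·3.

0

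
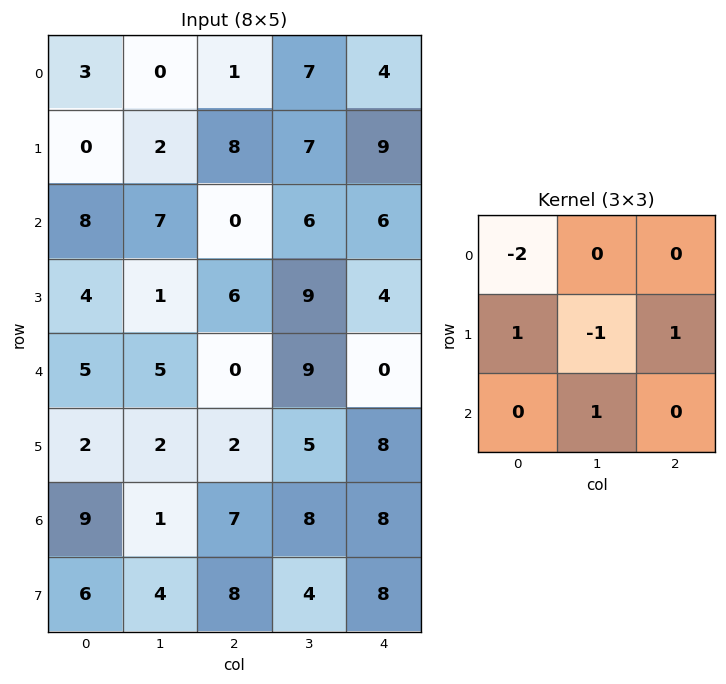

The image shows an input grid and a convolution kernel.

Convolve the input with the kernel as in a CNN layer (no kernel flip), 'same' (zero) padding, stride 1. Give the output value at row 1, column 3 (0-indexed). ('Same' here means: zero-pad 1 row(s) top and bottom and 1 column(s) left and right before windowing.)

14

The receptive field on the zero-padded input at this output position is [1 7 4 / 8 7 9 / 0 6 6]. Elementwise product with the kernel and sum: 1·-2 + 8·1 + 7·-1 + 9·1 + 6·1.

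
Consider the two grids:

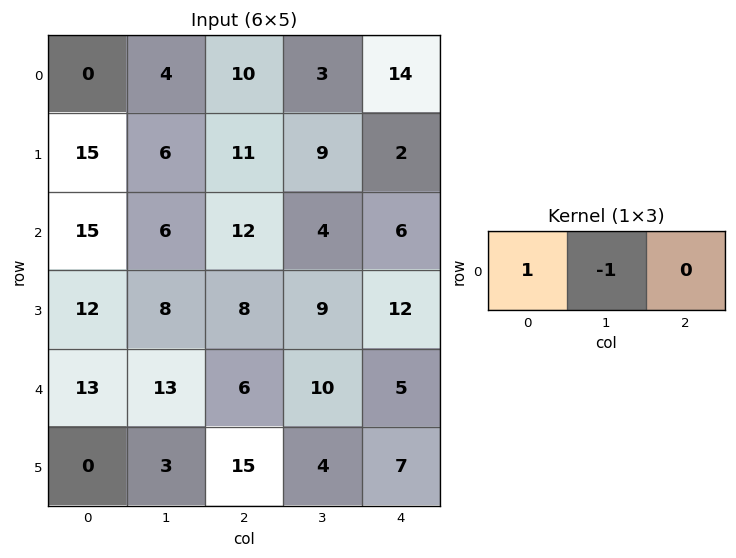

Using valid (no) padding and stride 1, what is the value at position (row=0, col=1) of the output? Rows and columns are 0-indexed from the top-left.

-6

The receptive field on the input at this output position is [4 10 3]. Elementwise product with the kernel and sum: 4·1 + 10·-1.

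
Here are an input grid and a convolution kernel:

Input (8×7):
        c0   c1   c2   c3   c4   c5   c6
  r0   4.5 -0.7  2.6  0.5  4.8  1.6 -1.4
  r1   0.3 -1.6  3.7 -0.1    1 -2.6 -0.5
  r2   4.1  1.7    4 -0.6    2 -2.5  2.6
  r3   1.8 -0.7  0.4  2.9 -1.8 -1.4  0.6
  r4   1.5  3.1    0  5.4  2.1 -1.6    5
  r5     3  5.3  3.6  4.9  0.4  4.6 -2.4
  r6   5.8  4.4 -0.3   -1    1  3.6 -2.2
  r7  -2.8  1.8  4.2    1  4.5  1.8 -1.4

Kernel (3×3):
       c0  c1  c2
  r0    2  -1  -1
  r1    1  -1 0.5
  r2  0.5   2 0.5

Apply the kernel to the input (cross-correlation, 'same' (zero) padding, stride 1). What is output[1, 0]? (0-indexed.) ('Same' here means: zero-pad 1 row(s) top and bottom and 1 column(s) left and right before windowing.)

The receptive field on the zero-padded input at this output position is [0 4.5 -0.7 / 0 0.3 -1.6 / 0 4.1 1.7]. Elementwise product with the kernel and sum: 0·2 + 4.5·-1 + -0.7·-1 + 0·1 + 0.3·-1 + -1.6·0.5 + 0·0.5 + 4.1·2 + 1.7·0.5.

4.15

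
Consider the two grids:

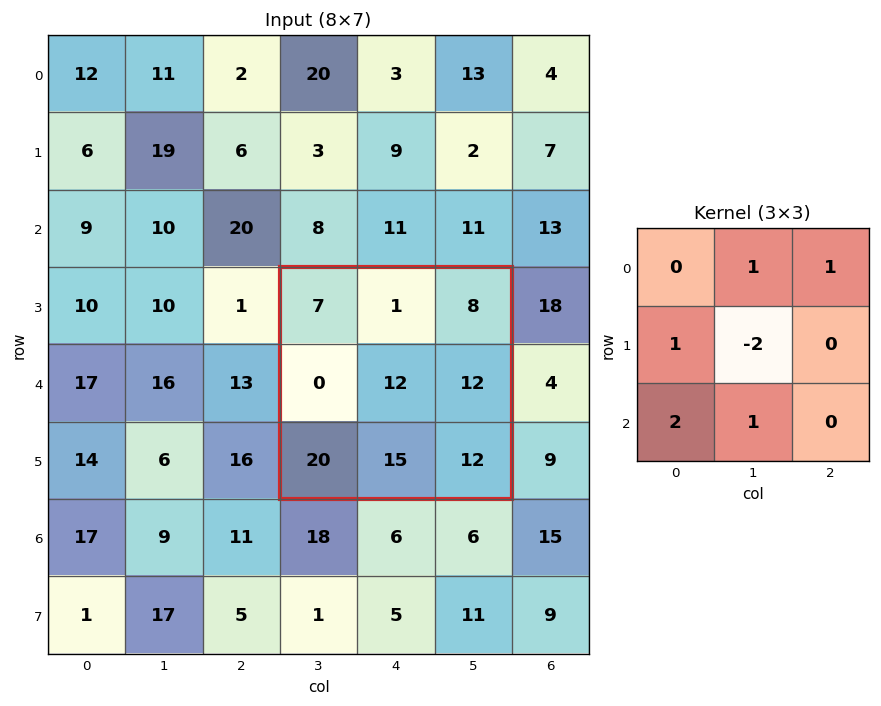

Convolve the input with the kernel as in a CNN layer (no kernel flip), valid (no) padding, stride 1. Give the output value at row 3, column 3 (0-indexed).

40

The receptive field on the input at this output position is [7 1 8 / 0 12 12 / 20 15 12]. Elementwise product with the kernel and sum: 1·1 + 8·1 + 0·1 + 12·-2 + 20·2 + 15·1.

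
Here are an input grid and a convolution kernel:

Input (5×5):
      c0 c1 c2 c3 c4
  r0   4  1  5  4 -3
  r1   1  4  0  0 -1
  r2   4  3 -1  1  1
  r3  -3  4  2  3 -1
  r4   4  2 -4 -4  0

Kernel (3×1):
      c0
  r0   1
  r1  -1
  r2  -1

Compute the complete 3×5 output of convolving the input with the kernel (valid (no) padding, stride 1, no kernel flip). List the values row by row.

Output[0,0]: The receptive field on the input at this output position is [4 / 1 / 4]. Elementwise product with the kernel and sum: 4·1 + 1·-1 + 4·-1.
Output[0,1]: The receptive field on the input at this output position is [1 / 4 / 3]. Elementwise product with the kernel and sum: 1·1 + 4·-1 + 3·-1.

-1 -6 6 3 -3
0 -3 -1 -4 -1
3 -3 1 2 2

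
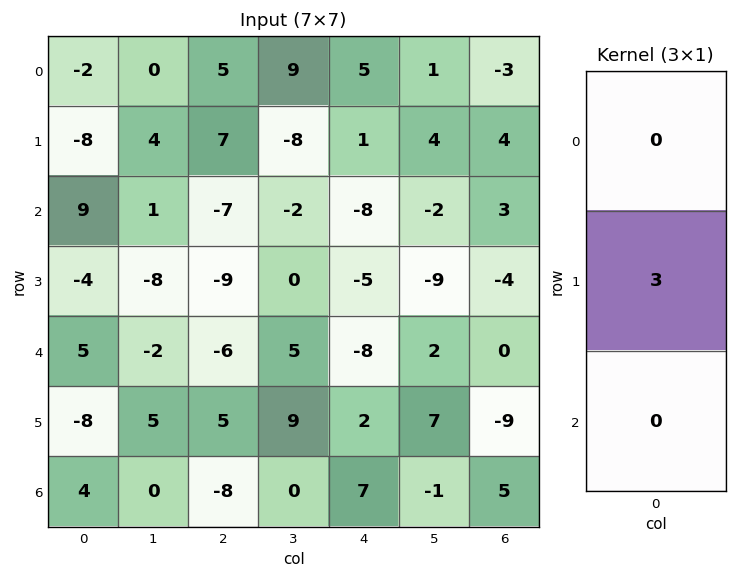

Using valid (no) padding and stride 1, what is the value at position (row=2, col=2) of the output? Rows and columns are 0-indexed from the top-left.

-27

The receptive field on the input at this output position is [-7 / -9 / -6]. Elementwise product with the kernel and sum: -9·3.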